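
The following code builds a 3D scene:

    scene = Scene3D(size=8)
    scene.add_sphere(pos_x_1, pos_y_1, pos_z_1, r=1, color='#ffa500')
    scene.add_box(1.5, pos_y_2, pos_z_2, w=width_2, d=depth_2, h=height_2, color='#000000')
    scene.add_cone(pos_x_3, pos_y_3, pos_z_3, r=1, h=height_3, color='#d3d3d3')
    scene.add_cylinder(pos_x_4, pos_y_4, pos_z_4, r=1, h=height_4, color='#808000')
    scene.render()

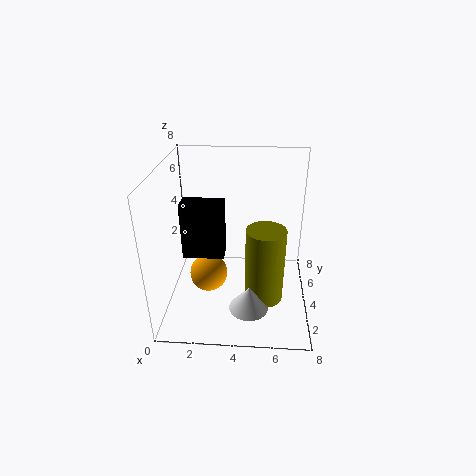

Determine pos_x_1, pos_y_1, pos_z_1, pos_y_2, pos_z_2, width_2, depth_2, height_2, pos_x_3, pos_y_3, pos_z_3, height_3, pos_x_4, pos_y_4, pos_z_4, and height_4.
pos_x_1 = 2.5; pos_y_1 = 2.75; pos_z_1 = 2.5; pos_y_2 = 1.5; pos_z_2 = 4.25; width_2 = 2; depth_2 = 1; height_2 = 2.75; pos_x_3 = 4.75; pos_y_3 = 1.25; pos_z_3 = 1.5; height_3 = 1.25; pos_x_4 = 5.5; pos_y_4 = 2.25; pos_z_4 = 1.5; height_4 = 4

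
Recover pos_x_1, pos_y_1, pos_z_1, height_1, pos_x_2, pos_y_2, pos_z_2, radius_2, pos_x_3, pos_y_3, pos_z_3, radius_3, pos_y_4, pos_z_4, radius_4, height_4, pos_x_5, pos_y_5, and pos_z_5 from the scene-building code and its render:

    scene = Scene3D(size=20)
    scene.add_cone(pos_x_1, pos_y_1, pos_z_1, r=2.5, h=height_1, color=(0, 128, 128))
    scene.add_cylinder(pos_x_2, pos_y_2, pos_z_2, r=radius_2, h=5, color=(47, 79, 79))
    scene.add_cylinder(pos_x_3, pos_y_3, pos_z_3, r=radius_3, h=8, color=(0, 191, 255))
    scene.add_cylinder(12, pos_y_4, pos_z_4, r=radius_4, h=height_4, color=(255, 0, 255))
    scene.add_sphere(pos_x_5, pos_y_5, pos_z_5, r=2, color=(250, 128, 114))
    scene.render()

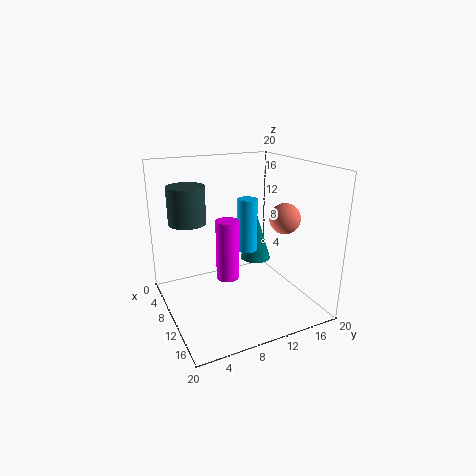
pos_x_1 = 3.5, pos_y_1 = 16.5, pos_z_1 = 3, height_1 = 8, pos_x_2 = 8, pos_y_2 = 3.5, pos_z_2 = 12.5, radius_2 = 2.5, pos_x_3 = 7, pos_y_3 = 13, pos_z_3 = 6.5, radius_3 = 1.5, pos_y_4 = 7.5, pos_z_4 = 5.5, radius_4 = 1.5, height_4 = 8, pos_x_5 = 14.5, pos_y_5 = 14.5, pos_z_5 = 13.5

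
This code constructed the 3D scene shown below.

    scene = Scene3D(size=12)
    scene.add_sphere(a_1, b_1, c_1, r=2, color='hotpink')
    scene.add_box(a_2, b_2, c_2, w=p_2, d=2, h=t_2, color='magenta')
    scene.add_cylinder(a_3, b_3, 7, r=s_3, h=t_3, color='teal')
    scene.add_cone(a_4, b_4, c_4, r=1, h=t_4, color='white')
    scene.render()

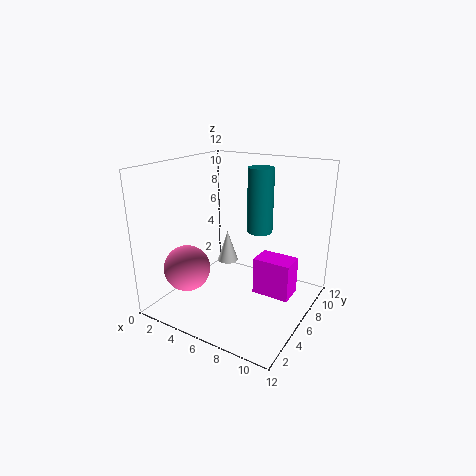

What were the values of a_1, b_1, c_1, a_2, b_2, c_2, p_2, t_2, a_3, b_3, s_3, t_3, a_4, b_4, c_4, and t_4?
a_1 = 2; b_1 = 4; c_1 = 3; a_2 = 8; b_2 = 5; c_2 = 2; p_2 = 3; t_2 = 3; a_3 = 8; b_3 = 6; s_3 = 1; t_3 = 5; a_4 = 3; b_4 = 9; c_4 = 2; t_4 = 3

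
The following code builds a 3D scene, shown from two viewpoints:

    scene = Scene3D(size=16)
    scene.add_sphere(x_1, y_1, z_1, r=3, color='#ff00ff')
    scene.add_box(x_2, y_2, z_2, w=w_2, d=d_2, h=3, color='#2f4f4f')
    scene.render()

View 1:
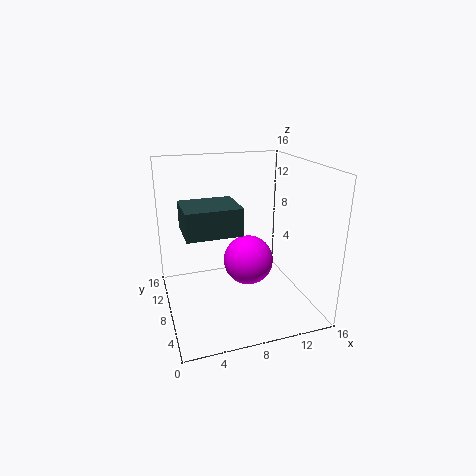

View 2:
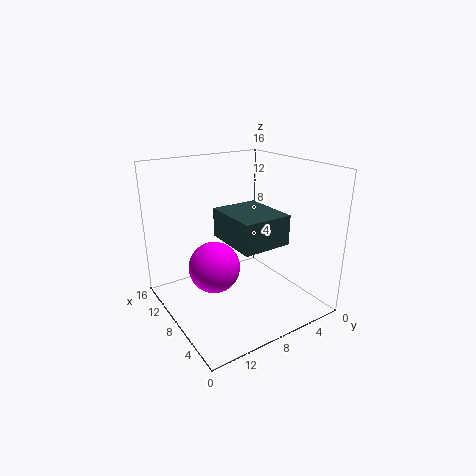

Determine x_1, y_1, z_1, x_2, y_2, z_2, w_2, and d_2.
x_1 = 10, y_1 = 10, z_1 = 4, x_2 = 2, y_2 = 6, z_2 = 9, w_2 = 6, d_2 = 5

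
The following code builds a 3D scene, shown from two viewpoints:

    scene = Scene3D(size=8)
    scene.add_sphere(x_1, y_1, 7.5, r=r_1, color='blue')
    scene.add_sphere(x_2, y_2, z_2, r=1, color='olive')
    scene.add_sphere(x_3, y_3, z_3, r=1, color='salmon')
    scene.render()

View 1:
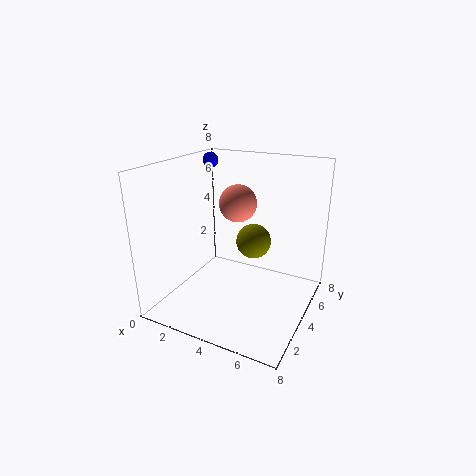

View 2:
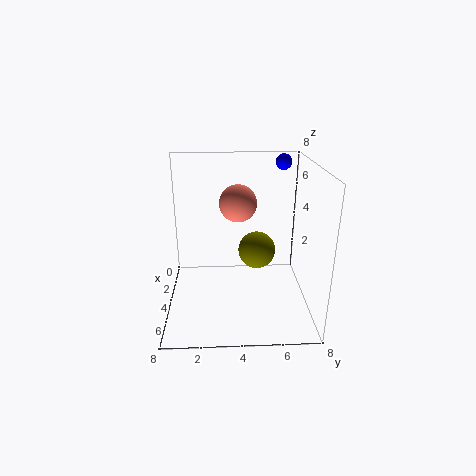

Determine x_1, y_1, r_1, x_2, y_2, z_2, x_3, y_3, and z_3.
x_1 = 0.5; y_1 = 7; r_1 = 0.5; x_2 = 4.5; y_2 = 5; z_2 = 3.5; x_3 = 4; y_3 = 4; z_3 = 6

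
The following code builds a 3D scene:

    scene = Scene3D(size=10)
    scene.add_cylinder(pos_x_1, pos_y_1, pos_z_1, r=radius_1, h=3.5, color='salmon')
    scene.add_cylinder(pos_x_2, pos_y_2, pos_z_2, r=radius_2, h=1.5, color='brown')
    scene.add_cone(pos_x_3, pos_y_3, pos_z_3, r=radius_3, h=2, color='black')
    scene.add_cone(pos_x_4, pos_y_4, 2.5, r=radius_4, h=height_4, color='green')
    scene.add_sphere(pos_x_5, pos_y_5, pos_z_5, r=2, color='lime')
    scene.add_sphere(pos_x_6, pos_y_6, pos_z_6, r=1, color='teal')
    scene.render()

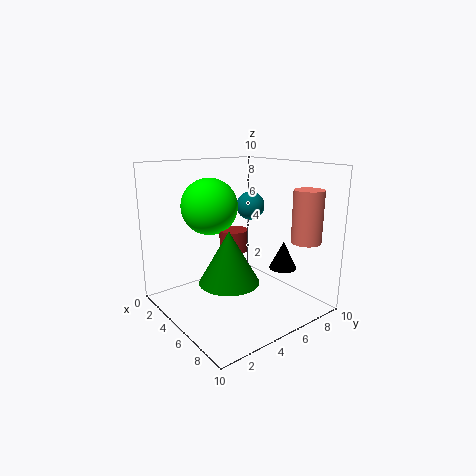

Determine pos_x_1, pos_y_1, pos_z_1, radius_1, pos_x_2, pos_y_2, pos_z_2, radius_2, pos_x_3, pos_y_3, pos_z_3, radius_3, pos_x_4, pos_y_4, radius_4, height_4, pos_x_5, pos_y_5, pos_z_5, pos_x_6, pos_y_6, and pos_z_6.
pos_x_1 = 8.5
pos_y_1 = 8
pos_z_1 = 5
radius_1 = 1
pos_x_2 = 4.5
pos_y_2 = 5
pos_z_2 = 4
radius_2 = 1
pos_x_3 = 6.5
pos_y_3 = 8
pos_z_3 = 2.5
radius_3 = 1
pos_x_4 = 6
pos_y_4 = 3.5
radius_4 = 2
height_4 = 3.5
pos_x_5 = 3
pos_y_5 = 4
pos_z_5 = 7
pos_x_6 = 4.5
pos_y_6 = 6.5
pos_z_6 = 7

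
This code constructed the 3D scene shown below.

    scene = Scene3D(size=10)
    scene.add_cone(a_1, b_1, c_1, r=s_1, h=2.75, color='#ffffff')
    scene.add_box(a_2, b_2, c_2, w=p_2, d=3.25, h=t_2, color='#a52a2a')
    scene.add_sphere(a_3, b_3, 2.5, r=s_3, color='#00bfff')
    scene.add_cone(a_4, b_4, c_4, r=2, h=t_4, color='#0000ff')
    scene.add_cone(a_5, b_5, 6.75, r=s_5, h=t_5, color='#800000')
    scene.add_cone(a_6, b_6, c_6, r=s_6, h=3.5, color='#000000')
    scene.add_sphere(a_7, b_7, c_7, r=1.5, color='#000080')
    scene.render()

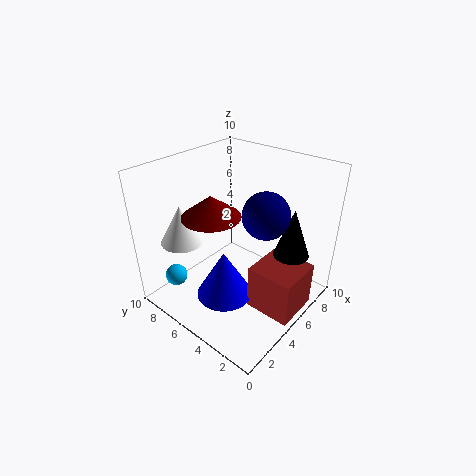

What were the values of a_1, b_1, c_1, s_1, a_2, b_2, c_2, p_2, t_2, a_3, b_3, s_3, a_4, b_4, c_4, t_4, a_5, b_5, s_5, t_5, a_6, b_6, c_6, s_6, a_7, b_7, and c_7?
a_1 = 2.75; b_1 = 8.25; c_1 = 4.5; s_1 = 1.5; a_2 = 4.25; b_2 = 0.25; c_2 = 0.25; p_2 = 3.25; t_2 = 3.25; a_3 = 1.5; b_3 = 7.75; s_3 = 0.75; a_4 = 3.75; b_4 = 5.25; c_4 = 0.75; t_4 = 3.5; a_5 = 3.75; b_5 = 6.25; s_5 = 2; t_5 = 1.5; a_6 = 7.25; b_6 = 2; c_6 = 3.75; s_6 = 1.25; a_7 = 5; b_7 = 2.75; c_7 = 7.5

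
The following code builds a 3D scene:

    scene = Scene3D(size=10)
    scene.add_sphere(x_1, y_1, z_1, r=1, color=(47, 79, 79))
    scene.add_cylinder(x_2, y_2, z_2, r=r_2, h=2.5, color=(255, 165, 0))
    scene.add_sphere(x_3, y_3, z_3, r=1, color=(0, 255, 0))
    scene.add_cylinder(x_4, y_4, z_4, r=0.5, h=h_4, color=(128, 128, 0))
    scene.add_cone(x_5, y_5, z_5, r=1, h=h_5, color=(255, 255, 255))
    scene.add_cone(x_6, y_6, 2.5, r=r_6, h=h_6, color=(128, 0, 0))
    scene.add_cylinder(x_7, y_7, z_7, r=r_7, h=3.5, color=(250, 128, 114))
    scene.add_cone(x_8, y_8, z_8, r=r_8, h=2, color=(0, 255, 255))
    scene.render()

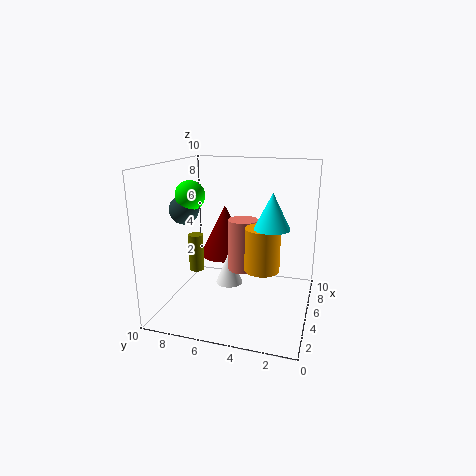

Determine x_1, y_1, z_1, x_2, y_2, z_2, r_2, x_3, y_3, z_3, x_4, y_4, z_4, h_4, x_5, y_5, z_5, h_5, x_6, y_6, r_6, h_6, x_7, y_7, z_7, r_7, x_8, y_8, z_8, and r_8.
x_1 = 4
y_1 = 8.5
z_1 = 7
x_2 = 1.5
y_2 = 2.5
z_2 = 4.5
r_2 = 1
x_3 = 4
y_3 = 8
z_3 = 8
x_4 = 3.5
y_4 = 7.5
z_4 = 3
h_4 = 2.5
x_5 = 6
y_5 = 6
z_5 = 1
h_5 = 2.5
x_6 = 8
y_6 = 7
r_6 = 2
h_6 = 4
x_7 = 4.5
y_7 = 4.5
z_7 = 3
r_7 = 1
x_8 = 1.5
y_8 = 2
z_8 = 7
r_8 = 1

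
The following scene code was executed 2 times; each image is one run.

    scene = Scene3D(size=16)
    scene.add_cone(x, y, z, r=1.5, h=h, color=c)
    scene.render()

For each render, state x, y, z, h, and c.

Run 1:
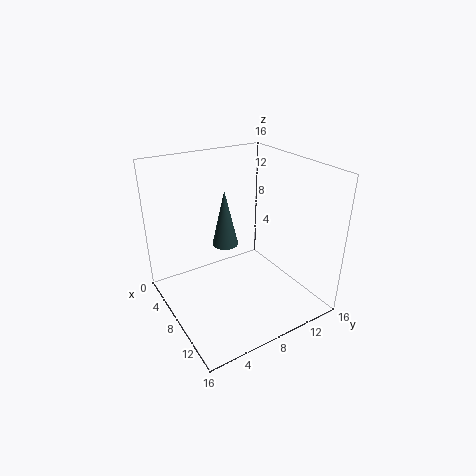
x = 6; y = 7.5; z = 6.5; h = 6.5; c = 'darkslategray'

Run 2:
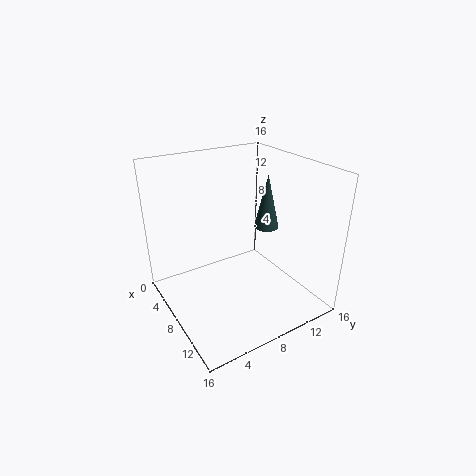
x = 6.5; y = 13; z = 7.5; h = 6.5; c = 'darkslategray'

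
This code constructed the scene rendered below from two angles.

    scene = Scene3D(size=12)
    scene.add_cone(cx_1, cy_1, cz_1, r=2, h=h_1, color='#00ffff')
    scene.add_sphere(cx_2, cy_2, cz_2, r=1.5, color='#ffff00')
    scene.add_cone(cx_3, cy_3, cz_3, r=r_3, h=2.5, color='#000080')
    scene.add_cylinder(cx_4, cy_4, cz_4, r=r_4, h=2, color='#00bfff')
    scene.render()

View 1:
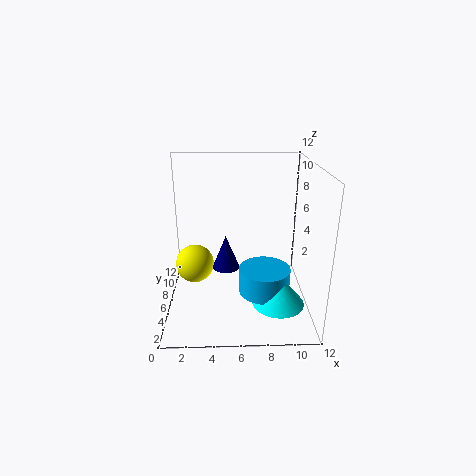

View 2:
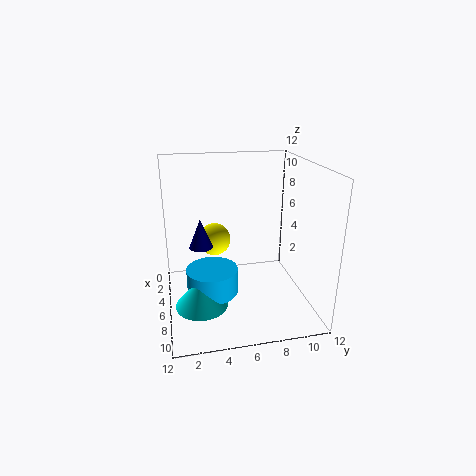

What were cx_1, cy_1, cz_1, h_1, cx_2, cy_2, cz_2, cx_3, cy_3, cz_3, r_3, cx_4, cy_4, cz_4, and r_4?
cx_1 = 9; cy_1 = 2.5; cz_1 = 2; h_1 = 2.5; cx_2 = 2.5; cy_2 = 4.5; cz_2 = 4.5; cx_3 = 5; cy_3 = 3; cz_3 = 5; r_3 = 1; cx_4 = 8; cy_4 = 3.5; cz_4 = 2.5; r_4 = 2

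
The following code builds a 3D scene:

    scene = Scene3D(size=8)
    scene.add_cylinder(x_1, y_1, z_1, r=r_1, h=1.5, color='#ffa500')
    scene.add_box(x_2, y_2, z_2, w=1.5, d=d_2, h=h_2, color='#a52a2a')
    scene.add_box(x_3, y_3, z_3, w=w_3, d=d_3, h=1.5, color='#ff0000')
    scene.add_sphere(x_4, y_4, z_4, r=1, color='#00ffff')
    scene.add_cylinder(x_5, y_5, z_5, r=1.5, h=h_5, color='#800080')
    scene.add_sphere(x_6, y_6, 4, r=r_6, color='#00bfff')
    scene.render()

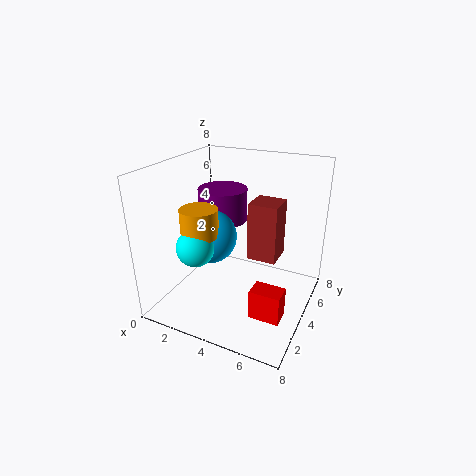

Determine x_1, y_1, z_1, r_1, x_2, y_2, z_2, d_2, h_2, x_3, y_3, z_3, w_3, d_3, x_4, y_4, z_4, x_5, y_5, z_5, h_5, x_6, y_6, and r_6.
x_1 = 2.5, y_1 = 2.5, z_1 = 4.5, r_1 = 1, x_2 = 5, y_2 = 3, z_2 = 3.5, d_2 = 1.5, h_2 = 3, x_3 = 6, y_3 = 1, z_3 = 1.5, w_3 = 1.5, d_3 = 1, x_4 = 2.5, y_4 = 2, z_4 = 4, x_5 = 2, y_5 = 6, z_5 = 4, h_5 = 2, x_6 = 2.5, y_6 = 3.5, r_6 = 1.5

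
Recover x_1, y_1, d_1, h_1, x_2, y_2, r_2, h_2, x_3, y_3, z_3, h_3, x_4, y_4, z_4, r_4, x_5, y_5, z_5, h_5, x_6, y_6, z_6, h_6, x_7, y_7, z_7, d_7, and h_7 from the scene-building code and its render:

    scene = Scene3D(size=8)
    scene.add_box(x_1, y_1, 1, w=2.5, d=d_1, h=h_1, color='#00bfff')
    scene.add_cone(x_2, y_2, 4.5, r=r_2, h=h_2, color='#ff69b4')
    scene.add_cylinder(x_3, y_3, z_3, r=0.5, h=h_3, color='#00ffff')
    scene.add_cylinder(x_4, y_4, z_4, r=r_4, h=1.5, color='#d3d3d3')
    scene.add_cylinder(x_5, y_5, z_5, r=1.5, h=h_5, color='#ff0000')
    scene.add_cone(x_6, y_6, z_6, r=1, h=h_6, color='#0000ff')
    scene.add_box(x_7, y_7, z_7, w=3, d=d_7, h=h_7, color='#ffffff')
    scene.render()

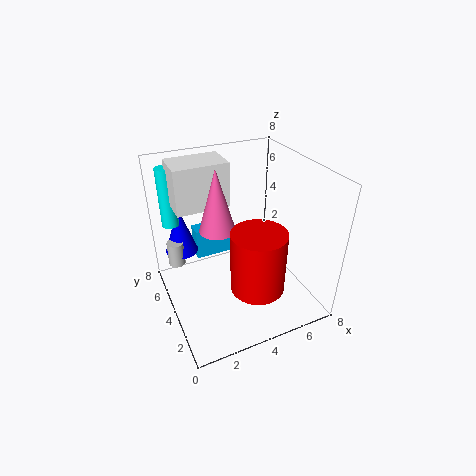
x_1 = 2.5, y_1 = 7, d_1 = 1, h_1 = 2, x_2 = 3, y_2 = 4.5, r_2 = 1, h_2 = 3.5, x_3 = 1, y_3 = 7, z_3 = 4, h_3 = 3.5, x_4 = 1, y_4 = 6.5, z_4 = 1.5, r_4 = 0.5, x_5 = 4.5, y_5 = 2.5, z_5 = 1.5, h_5 = 3.5, x_6 = 1.5, y_6 = 7, z_6 = 2, h_6 = 3, x_7 = 1, y_7 = 5, z_7 = 5.5, d_7 = 2, h_7 = 2.5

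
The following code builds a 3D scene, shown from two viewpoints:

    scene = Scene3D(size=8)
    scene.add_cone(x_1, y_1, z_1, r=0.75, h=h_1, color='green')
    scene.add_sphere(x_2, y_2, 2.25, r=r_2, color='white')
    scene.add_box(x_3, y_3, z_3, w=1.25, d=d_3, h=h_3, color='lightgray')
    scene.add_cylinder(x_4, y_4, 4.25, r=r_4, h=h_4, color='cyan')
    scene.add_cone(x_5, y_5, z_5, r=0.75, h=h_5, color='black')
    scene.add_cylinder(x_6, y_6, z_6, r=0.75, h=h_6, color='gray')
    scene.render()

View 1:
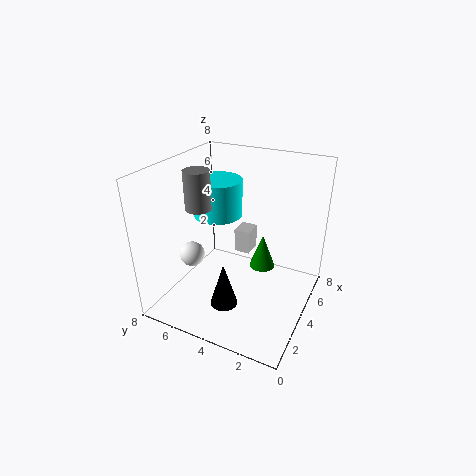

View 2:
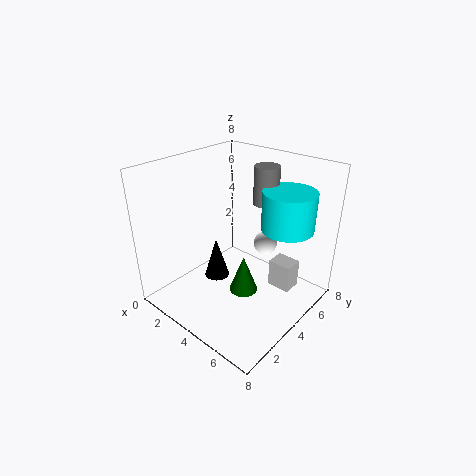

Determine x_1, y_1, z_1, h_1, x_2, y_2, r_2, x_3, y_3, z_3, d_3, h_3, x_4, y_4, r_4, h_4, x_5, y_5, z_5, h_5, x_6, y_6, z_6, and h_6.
x_1 = 5.25, y_1 = 3, z_1 = 1.75, h_1 = 2, x_2 = 3.75, y_2 = 7, r_2 = 0.75, x_3 = 6, y_3 = 4.25, z_3 = 1.75, d_3 = 1, h_3 = 1.5, x_4 = 5.75, y_4 = 6.25, r_4 = 1.5, h_4 = 2.25, x_5 = 2.25, y_5 = 4, z_5 = 0.75, h_5 = 2.5, x_6 = 4, y_6 = 6.5, z_6 = 5.25, h_6 = 2.25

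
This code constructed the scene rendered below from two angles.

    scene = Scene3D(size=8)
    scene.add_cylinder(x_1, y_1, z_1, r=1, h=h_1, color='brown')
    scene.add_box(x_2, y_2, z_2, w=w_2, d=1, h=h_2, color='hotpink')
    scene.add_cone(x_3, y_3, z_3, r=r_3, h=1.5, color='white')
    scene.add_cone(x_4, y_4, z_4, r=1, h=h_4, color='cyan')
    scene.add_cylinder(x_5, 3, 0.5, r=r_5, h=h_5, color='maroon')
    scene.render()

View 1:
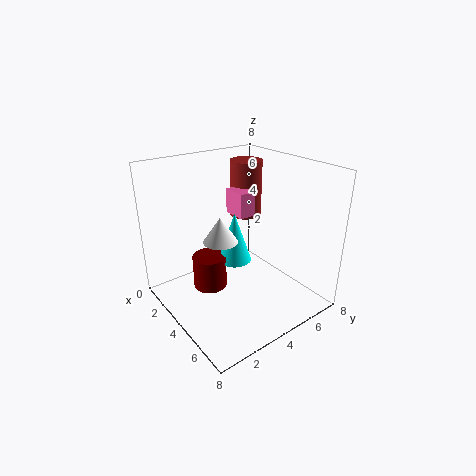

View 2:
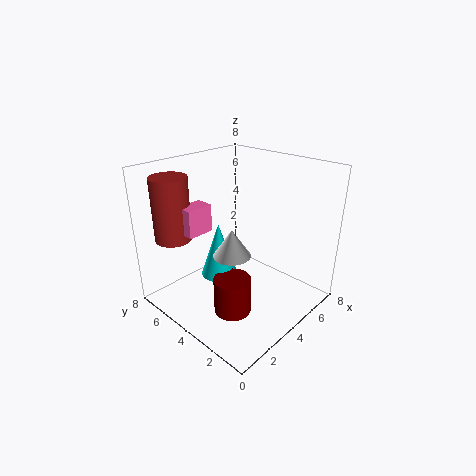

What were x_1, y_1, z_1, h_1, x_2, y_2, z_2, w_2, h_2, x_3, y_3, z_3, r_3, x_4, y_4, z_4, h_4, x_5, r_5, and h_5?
x_1 = 1.5
y_1 = 6.5
z_1 = 4
h_1 = 3.5
x_2 = 1.5
y_2 = 5
z_2 = 4.5
w_2 = 1.5
h_2 = 1.5
x_3 = 3
y_3 = 3.5
z_3 = 3.5
r_3 = 1
x_4 = 3
y_4 = 4.5
z_4 = 2
h_4 = 3
x_5 = 2.5
r_5 = 1
h_5 = 2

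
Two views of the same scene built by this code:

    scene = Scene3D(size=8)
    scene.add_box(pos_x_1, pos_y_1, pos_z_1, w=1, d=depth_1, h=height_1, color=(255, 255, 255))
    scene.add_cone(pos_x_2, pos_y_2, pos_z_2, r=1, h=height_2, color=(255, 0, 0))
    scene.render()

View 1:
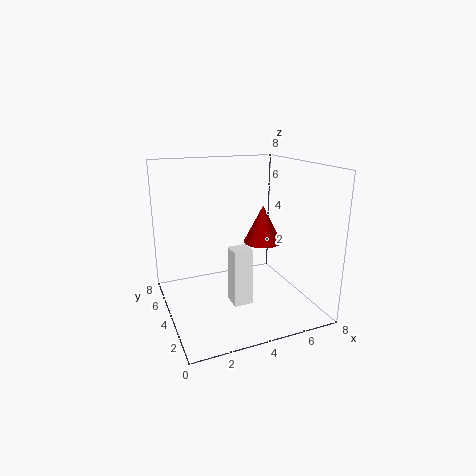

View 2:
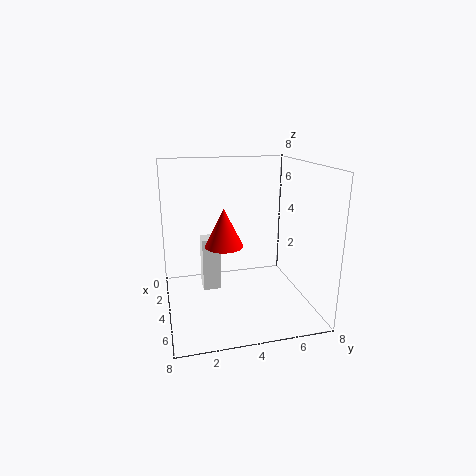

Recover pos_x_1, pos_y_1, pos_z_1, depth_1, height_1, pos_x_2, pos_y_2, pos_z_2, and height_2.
pos_x_1 = 3
pos_y_1 = 2
pos_z_1 = 1
depth_1 = 1
height_1 = 3
pos_x_2 = 5
pos_y_2 = 3
pos_z_2 = 4
height_2 = 2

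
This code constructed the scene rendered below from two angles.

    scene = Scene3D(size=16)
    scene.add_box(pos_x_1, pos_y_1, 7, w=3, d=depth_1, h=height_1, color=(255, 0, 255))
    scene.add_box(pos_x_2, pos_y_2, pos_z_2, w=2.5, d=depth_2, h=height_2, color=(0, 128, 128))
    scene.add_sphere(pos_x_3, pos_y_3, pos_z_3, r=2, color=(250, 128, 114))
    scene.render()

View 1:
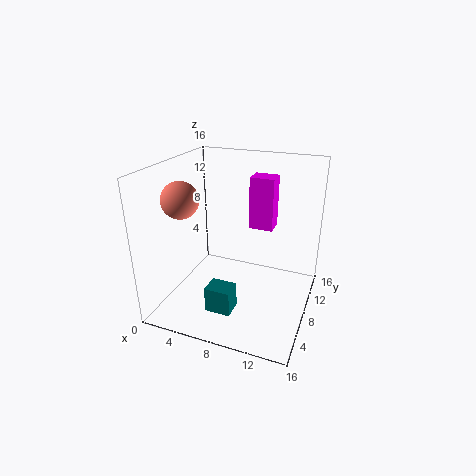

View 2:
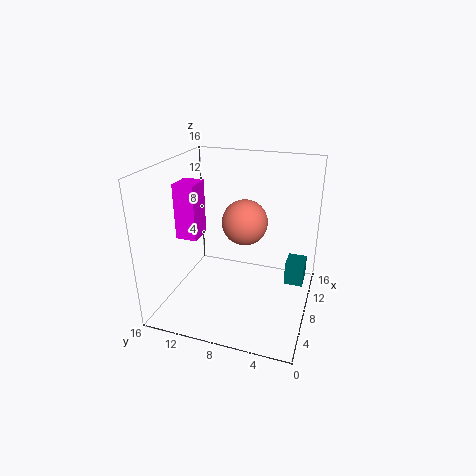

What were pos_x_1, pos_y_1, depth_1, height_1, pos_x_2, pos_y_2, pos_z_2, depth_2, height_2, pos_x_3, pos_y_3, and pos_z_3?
pos_x_1 = 7.5; pos_y_1 = 13; depth_1 = 2.5; height_1 = 6.5; pos_x_2 = 7.5; pos_y_2 = 0.5; pos_z_2 = 3.5; depth_2 = 2; height_2 = 2.5; pos_x_3 = 2.5; pos_y_3 = 5.5; pos_z_3 = 12.5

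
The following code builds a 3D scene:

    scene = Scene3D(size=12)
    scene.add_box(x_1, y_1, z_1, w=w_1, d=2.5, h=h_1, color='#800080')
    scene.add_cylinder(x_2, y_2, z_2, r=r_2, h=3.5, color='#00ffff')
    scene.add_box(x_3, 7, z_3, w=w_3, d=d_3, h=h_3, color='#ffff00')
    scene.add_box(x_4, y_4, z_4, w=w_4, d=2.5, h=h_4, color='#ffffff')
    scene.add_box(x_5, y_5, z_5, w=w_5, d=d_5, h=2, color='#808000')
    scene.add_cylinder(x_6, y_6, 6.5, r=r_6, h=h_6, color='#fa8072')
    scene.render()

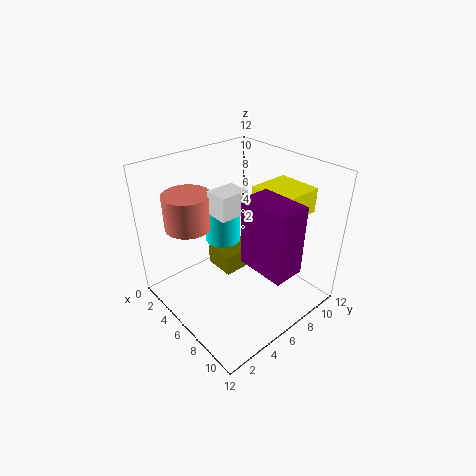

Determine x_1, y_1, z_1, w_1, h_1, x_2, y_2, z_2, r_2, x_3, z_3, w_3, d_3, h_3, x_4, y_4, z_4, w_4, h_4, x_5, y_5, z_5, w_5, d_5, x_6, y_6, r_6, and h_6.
x_1 = 7.5, y_1 = 5, z_1 = 5, w_1 = 4, h_1 = 5.5, x_2 = 4, y_2 = 6, z_2 = 5, r_2 = 1.5, x_3 = 6.5, z_3 = 8.5, w_3 = 3.5, d_3 = 3.5, h_3 = 2, x_4 = 4, y_4 = 4.5, z_4 = 8, w_4 = 2, h_4 = 2, x_5 = 1, y_5 = 6.5, z_5 = 0.5, w_5 = 3, d_5 = 3.5, x_6 = 2.5, y_6 = 3.5, r_6 = 2, h_6 = 3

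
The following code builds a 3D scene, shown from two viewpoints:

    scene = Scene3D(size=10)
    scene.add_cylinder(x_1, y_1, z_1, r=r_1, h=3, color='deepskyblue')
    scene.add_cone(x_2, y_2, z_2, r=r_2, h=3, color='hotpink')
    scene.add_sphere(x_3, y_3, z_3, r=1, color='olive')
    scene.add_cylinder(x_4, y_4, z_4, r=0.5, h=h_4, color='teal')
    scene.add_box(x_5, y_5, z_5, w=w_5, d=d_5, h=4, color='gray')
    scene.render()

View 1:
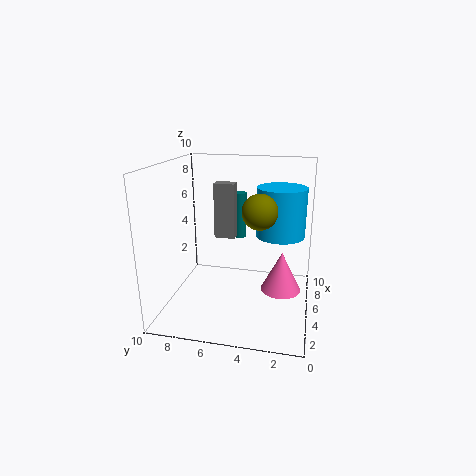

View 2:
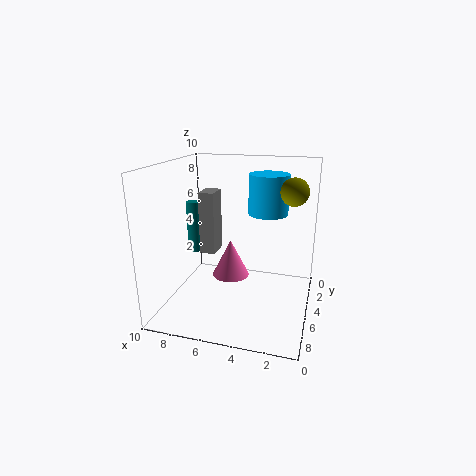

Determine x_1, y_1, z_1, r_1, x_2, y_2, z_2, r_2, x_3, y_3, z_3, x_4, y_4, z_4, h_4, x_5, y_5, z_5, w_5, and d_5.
x_1 = 3.5
y_1 = 2
z_1 = 6
r_1 = 1.5
x_2 = 6.5
y_2 = 2
z_2 = 0.5
r_2 = 1.5
x_3 = 1.5
y_3 = 3
z_3 = 8
x_4 = 8
y_4 = 5.5
z_4 = 4
h_4 = 3.5
x_5 = 6
y_5 = 5.5
z_5 = 4.5
w_5 = 1
d_5 = 1.5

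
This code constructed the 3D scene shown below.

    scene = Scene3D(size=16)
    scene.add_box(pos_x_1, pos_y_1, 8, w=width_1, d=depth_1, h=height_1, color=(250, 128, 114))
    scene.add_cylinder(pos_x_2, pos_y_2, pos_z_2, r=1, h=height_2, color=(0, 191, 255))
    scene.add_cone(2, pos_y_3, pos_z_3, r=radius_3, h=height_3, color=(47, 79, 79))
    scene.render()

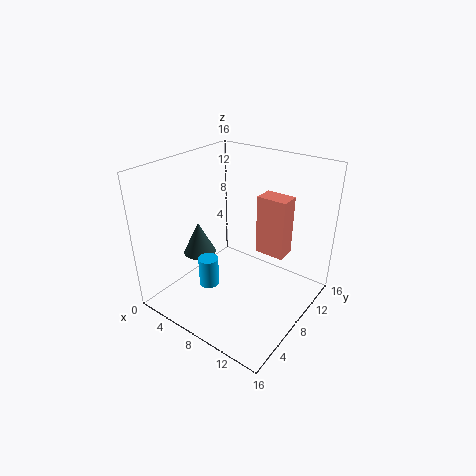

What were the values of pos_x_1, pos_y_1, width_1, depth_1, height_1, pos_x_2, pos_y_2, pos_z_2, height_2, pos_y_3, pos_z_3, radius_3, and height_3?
pos_x_1 = 11; pos_y_1 = 7; width_1 = 3; depth_1 = 2; height_1 = 6; pos_x_2 = 8; pos_y_2 = 3; pos_z_2 = 5; height_2 = 3; pos_y_3 = 8; pos_z_3 = 4; radius_3 = 2; height_3 = 4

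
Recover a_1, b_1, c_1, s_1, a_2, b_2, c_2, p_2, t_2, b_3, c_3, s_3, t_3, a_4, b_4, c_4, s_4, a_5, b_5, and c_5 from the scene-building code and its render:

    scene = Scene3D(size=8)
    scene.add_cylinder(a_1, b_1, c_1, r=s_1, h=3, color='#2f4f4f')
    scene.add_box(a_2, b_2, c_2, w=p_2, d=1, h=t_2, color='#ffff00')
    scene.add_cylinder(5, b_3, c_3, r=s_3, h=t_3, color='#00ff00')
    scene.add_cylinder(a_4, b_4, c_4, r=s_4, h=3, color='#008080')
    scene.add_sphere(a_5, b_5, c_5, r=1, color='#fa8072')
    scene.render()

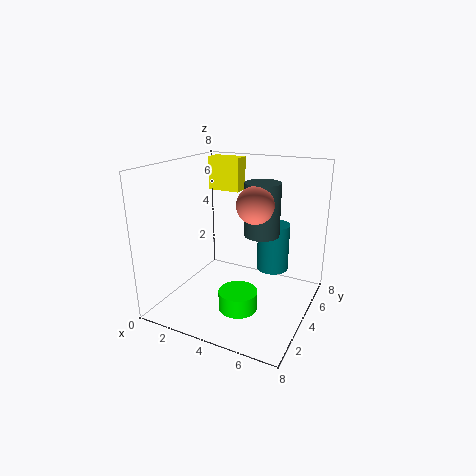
a_1 = 5
b_1 = 5
c_1 = 4
s_1 = 1
a_2 = 1
b_2 = 6
c_2 = 6
p_2 = 2
t_2 = 2
b_3 = 2
c_3 = 1
s_3 = 1
t_3 = 1
a_4 = 5
b_4 = 7
c_4 = 1
s_4 = 1
a_5 = 5
b_5 = 4
c_5 = 6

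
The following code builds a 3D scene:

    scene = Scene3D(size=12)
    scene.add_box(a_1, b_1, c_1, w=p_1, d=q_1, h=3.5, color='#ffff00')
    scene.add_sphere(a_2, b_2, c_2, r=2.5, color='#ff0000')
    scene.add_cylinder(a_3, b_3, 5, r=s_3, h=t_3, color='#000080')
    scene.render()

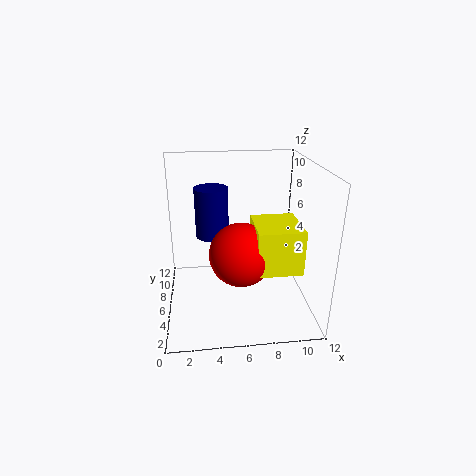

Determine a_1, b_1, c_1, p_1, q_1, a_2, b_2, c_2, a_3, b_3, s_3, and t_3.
a_1 = 7, b_1 = 2, c_1 = 4.5, p_1 = 3.5, q_1 = 4, a_2 = 6, b_2 = 4, c_2 = 5.5, a_3 = 4, b_3 = 9, s_3 = 1.5, t_3 = 4.5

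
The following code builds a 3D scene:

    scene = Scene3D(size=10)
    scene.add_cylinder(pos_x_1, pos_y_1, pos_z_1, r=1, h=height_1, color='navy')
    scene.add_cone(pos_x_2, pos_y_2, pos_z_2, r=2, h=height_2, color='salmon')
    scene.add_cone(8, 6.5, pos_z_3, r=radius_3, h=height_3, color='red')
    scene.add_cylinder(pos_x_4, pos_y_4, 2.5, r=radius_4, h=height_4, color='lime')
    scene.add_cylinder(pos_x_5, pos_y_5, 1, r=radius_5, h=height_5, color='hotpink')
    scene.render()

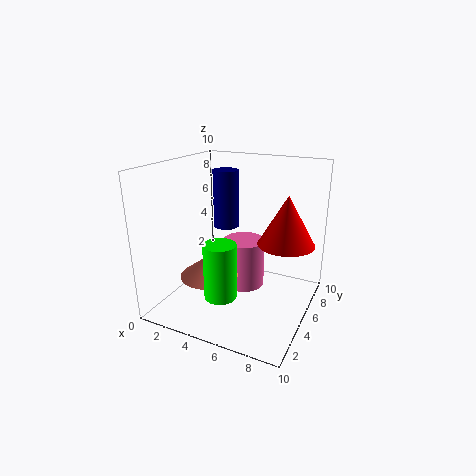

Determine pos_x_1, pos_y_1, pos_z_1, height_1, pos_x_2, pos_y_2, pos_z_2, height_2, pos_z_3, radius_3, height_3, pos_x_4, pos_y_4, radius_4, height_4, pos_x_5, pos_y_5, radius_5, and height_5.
pos_x_1 = 2.5, pos_y_1 = 8, pos_z_1 = 4.5, height_1 = 4.5, pos_x_2 = 3.5, pos_y_2 = 3.5, pos_z_2 = 2.5, height_2 = 1.5, pos_z_3 = 4.5, radius_3 = 2, height_3 = 3.5, pos_x_4 = 5.5, pos_y_4 = 1.5, radius_4 = 1, height_4 = 3.5, pos_x_5 = 5, pos_y_5 = 6, radius_5 = 1.5, height_5 = 3.5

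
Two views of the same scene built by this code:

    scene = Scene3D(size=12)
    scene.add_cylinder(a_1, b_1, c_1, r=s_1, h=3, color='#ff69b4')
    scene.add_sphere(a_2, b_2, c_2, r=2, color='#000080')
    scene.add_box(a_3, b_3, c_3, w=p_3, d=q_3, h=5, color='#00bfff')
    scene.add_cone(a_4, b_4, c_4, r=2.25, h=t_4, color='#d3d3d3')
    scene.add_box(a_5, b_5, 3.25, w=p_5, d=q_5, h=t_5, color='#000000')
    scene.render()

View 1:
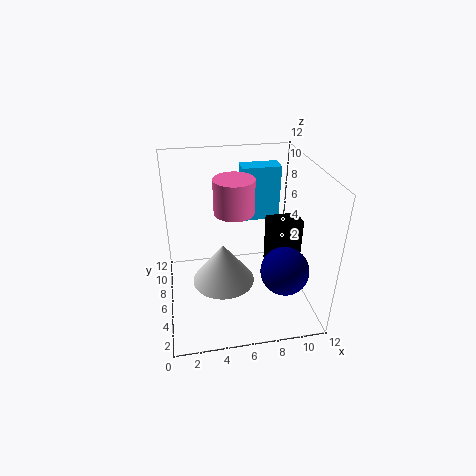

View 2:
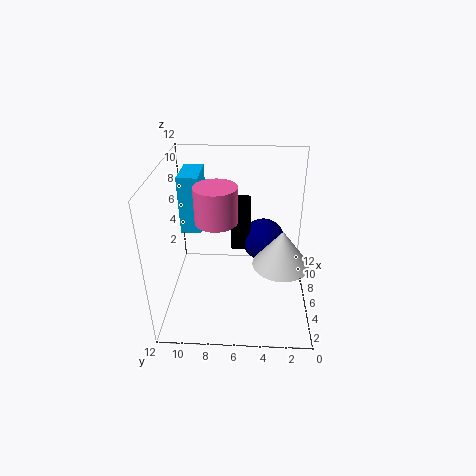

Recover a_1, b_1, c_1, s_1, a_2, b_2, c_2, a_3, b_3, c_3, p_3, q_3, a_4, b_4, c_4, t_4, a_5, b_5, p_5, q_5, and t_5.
a_1 = 6
b_1 = 7.75
c_1 = 7.5
s_1 = 1.75
a_2 = 9.5
b_2 = 3.75
c_2 = 3.75
a_3 = 7
b_3 = 9.25
c_3 = 5.75
p_3 = 3.5
q_3 = 1.75
a_4 = 4.25
b_4 = 2.5
c_4 = 4.75
t_4 = 3
a_5 = 8.5
b_5 = 5
p_5 = 2.75
q_5 = 1.75
t_5 = 4.25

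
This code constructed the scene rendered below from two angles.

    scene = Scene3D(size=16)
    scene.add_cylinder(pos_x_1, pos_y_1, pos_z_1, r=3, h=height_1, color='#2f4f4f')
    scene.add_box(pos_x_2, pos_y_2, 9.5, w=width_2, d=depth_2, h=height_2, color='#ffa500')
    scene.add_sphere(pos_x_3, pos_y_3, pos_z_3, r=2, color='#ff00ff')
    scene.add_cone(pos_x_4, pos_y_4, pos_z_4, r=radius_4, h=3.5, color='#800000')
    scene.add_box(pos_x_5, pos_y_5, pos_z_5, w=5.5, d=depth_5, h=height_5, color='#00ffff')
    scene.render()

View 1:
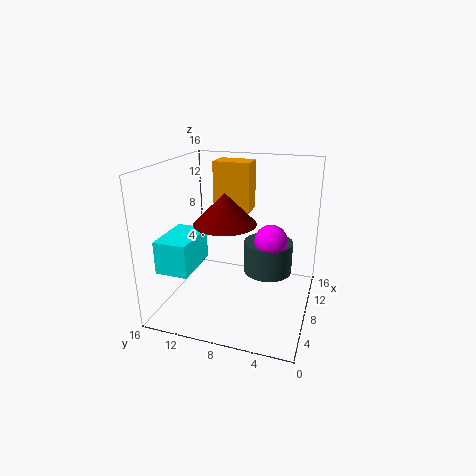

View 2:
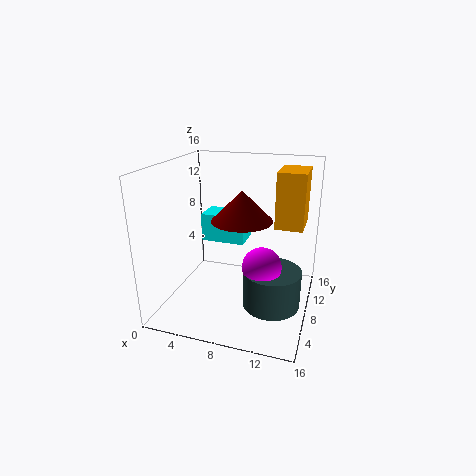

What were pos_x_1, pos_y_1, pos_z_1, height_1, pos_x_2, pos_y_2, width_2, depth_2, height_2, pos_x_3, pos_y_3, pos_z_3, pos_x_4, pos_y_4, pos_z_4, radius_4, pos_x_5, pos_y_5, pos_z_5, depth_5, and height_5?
pos_x_1 = 12.5, pos_y_1 = 5.5, pos_z_1 = 2, height_1 = 4, pos_x_2 = 12, pos_y_2 = 8, width_2 = 3, depth_2 = 4.5, height_2 = 6, pos_x_3 = 11.5, pos_y_3 = 5, pos_z_3 = 6.5, pos_x_4 = 8, pos_y_4 = 9.5, pos_z_4 = 9.5, radius_4 = 3.5, pos_x_5 = 2, pos_y_5 = 11.5, pos_z_5 = 5.5, depth_5 = 3.5, height_5 = 3.5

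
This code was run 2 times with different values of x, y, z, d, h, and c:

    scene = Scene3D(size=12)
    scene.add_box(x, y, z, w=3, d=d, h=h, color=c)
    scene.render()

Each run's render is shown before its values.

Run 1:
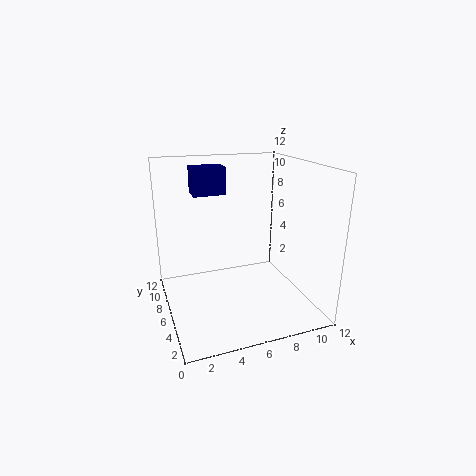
x = 3.25; y = 9.75; z = 8.75; d = 2; h = 2.5; c = 'navy'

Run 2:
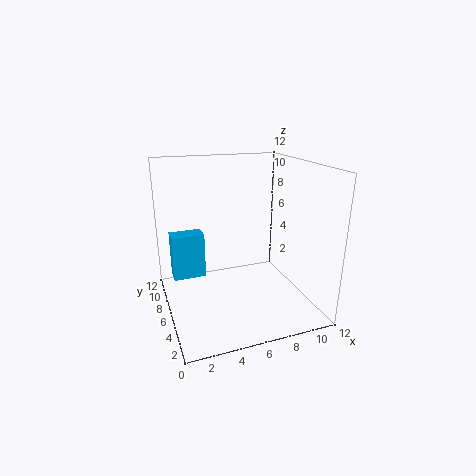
x = 1; y = 9.5; z = 1; d = 1.75; h = 4.25; c = 'deepskyblue'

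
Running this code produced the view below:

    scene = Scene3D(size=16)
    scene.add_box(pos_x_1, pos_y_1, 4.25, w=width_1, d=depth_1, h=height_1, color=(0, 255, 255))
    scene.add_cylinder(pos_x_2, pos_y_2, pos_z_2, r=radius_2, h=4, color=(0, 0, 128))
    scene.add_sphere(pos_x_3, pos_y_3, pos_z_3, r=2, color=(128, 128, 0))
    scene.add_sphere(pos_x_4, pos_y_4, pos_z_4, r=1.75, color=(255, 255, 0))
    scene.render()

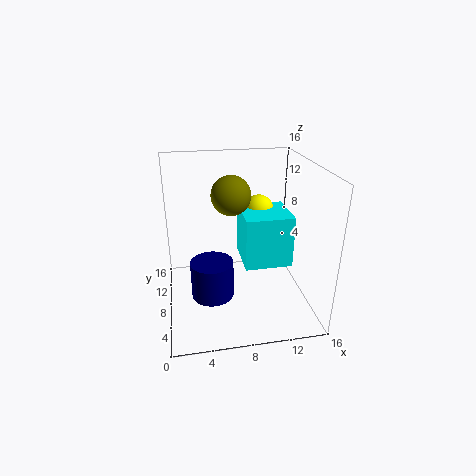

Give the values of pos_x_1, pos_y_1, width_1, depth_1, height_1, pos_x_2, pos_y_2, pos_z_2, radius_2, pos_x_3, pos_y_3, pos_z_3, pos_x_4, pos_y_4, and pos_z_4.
pos_x_1 = 8.75; pos_y_1 = 7; width_1 = 5.5; depth_1 = 5.5; height_1 = 6; pos_x_2 = 4.75; pos_y_2 = 5.5; pos_z_2 = 2.75; radius_2 = 2.25; pos_x_3 = 7; pos_y_3 = 6.5; pos_z_3 = 13.5; pos_x_4 = 11.25; pos_y_4 = 11.75; pos_z_4 = 9.75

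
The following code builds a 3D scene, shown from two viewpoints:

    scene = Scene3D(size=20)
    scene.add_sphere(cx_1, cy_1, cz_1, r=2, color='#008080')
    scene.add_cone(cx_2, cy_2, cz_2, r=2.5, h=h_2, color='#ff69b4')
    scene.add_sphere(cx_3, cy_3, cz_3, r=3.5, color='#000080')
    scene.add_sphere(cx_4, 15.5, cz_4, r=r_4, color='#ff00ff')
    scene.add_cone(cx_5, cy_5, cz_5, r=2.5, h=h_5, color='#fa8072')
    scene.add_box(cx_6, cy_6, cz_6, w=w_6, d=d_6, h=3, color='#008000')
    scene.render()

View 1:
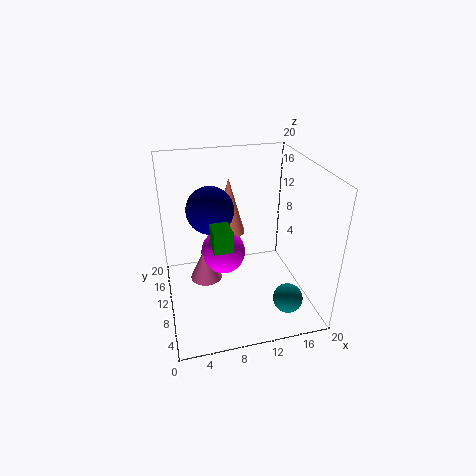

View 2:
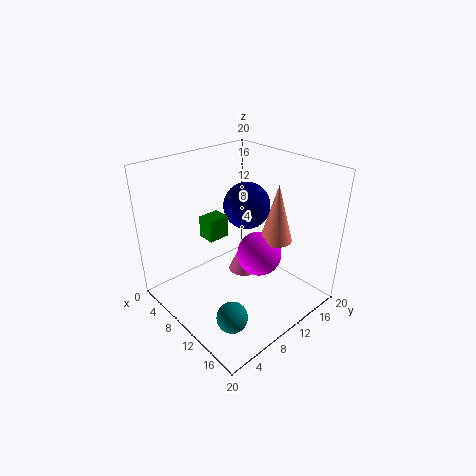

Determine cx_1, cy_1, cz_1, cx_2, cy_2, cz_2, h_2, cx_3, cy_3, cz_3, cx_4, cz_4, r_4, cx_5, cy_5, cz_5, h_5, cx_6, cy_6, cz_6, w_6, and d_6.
cx_1 = 15.5; cy_1 = 4; cz_1 = 3; cx_2 = 6; cy_2 = 15; cz_2 = 0.5; h_2 = 5.5; cx_3 = 7; cy_3 = 14.5; cz_3 = 12.5; cx_4 = 9; cz_4 = 4.5; r_4 = 3.5; cx_5 = 10.5; cy_5 = 17.5; cz_5 = 7; h_5 = 9; cx_6 = 6; cy_6 = 6.5; cz_6 = 10; w_6 = 2.5; d_6 = 3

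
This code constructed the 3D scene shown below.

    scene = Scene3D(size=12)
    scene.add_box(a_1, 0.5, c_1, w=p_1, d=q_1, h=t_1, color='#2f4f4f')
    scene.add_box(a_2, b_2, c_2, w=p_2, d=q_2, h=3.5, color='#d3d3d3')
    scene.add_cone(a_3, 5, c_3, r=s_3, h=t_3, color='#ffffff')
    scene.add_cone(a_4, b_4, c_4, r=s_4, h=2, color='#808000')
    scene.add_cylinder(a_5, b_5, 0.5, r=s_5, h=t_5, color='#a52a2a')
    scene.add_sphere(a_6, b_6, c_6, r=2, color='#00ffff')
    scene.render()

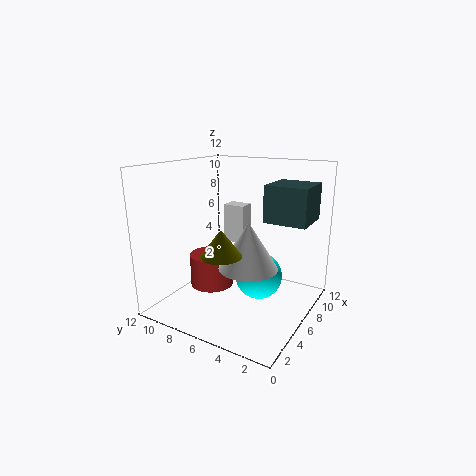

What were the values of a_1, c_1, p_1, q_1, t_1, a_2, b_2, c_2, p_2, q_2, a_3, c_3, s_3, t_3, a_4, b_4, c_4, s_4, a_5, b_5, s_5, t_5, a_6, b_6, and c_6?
a_1 = 6.5; c_1 = 7.5; p_1 = 3.5; q_1 = 3.5; t_1 = 3; a_2 = 8.5; b_2 = 7; c_2 = 4.5; p_2 = 1.5; q_2 = 2; a_3 = 6; c_3 = 3.5; s_3 = 2.5; t_3 = 4; a_4 = 2; b_4 = 5; c_4 = 6; s_4 = 1.5; a_5 = 7; b_5 = 9.5; s_5 = 2; t_5 = 3; a_6 = 7; b_6 = 4.5; c_6 = 2.5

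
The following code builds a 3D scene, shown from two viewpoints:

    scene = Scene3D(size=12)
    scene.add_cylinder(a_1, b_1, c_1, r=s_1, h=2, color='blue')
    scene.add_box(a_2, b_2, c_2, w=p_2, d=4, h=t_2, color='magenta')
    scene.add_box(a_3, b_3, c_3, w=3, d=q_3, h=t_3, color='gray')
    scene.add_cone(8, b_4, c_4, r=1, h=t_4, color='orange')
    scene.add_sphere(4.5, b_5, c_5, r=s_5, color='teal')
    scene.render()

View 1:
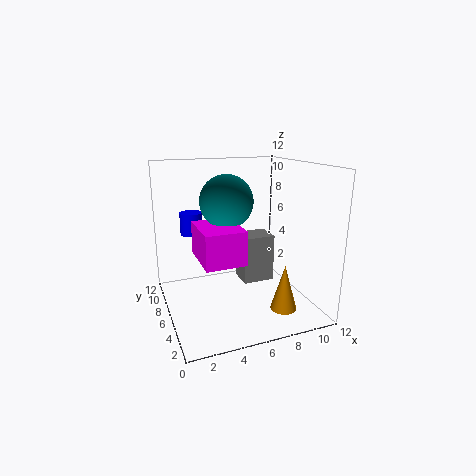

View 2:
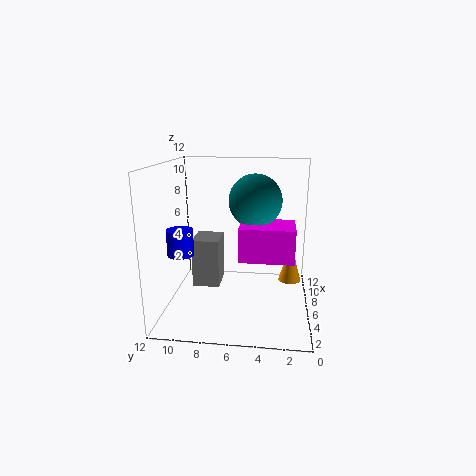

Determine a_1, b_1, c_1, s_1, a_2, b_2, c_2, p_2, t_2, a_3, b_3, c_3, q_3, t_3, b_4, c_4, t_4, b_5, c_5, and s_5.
a_1 = 3
b_1 = 10
c_1 = 5.5
s_1 = 1
a_2 = 2
b_2 = 1.5
c_2 = 5.5
p_2 = 3
t_2 = 2.5
a_3 = 7.5
b_3 = 8
c_3 = 0.5
q_3 = 2.5
t_3 = 4.5
b_4 = 1.5
c_4 = 1.5
t_4 = 3.5
b_5 = 4.5
c_5 = 9.5
s_5 = 2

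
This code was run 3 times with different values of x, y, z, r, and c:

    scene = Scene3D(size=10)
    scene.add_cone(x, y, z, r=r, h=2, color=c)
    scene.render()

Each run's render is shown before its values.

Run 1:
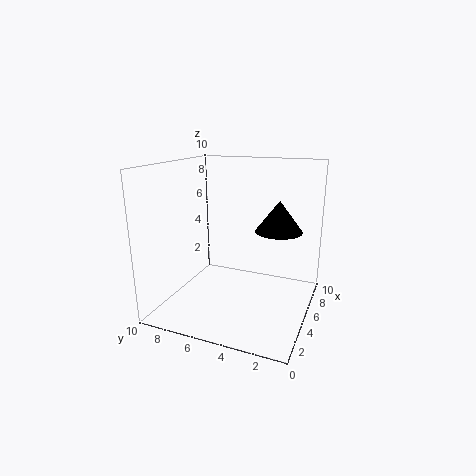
x = 4.5
y = 2
z = 6
r = 1.5
c = 'black'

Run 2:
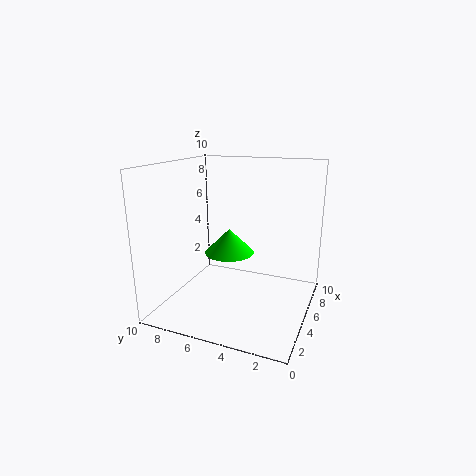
x = 8
y = 7
z = 2.5
r = 2
c = 'lime'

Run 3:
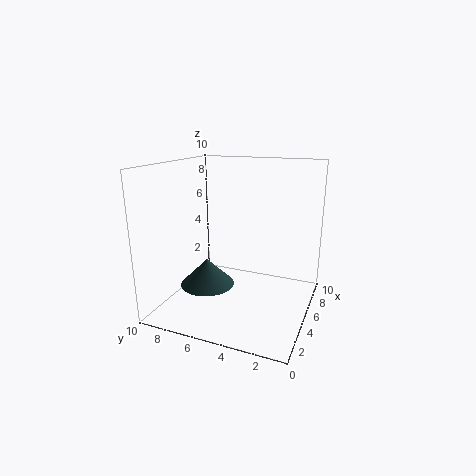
x = 5
y = 7.5
z = 1
r = 2
c = 'darkslategray'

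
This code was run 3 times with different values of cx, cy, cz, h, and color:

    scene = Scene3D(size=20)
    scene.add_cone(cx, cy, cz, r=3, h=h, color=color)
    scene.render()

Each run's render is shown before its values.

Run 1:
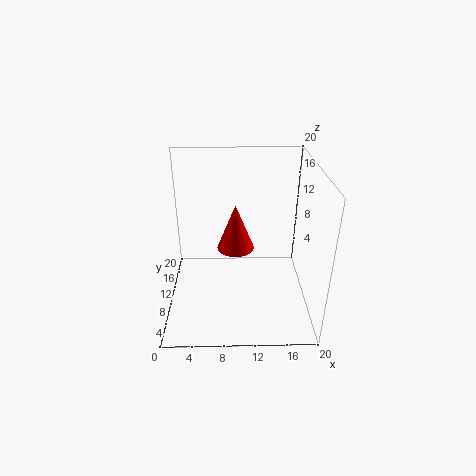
cx = 9.75, cy = 16.5, cz = 4.5, h = 7.5, color = 'red'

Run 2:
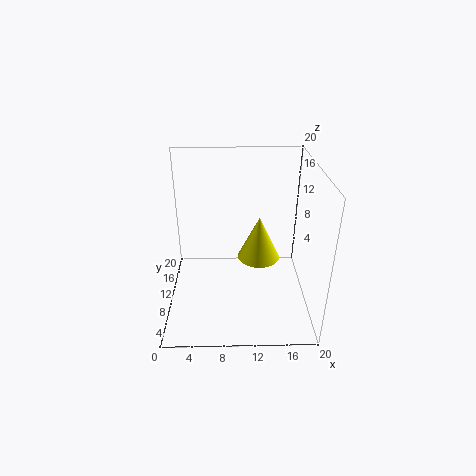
cx = 13, cy = 10.75, cz = 6.5, h = 6.25, color = 'yellow'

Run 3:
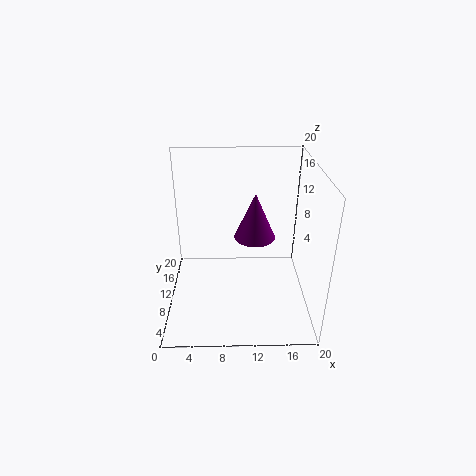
cx = 12.5, cy = 12.5, cz = 8.75, h = 6.75, color = 'purple'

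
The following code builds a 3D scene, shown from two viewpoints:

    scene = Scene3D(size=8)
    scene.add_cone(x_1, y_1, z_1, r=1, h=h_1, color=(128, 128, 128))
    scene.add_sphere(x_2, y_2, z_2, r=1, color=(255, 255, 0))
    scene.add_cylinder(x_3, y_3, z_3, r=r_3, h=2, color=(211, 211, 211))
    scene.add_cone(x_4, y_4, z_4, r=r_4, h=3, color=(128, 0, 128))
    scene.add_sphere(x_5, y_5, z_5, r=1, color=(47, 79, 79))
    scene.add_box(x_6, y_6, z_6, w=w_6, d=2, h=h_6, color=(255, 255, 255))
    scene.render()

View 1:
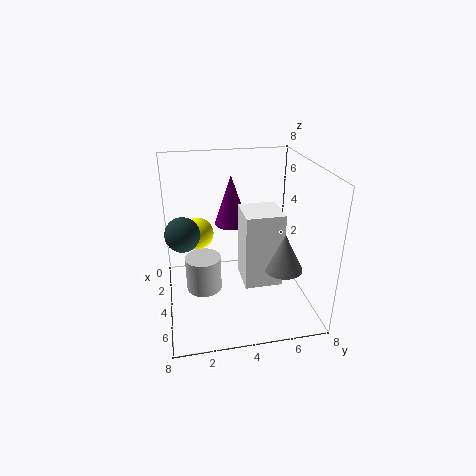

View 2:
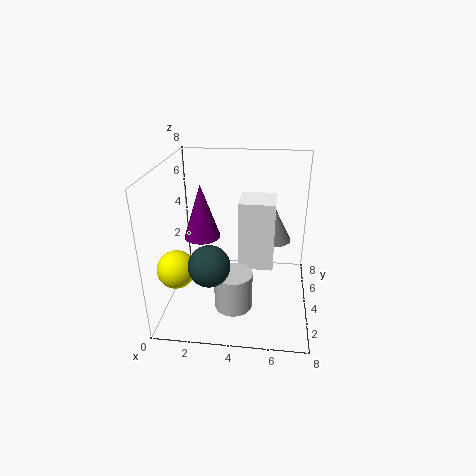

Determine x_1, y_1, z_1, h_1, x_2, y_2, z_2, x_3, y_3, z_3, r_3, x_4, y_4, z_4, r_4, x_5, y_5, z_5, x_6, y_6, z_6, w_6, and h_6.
x_1 = 6; y_1 = 6; z_1 = 3; h_1 = 2; x_2 = 1; y_2 = 2; z_2 = 3; x_3 = 4; y_3 = 2; z_3 = 1; r_3 = 1; x_4 = 2; y_4 = 4; z_4 = 4; r_4 = 1; x_5 = 3; y_5 = 1; z_5 = 4; x_6 = 4; y_6 = 4; z_6 = 2; w_6 = 2; h_6 = 4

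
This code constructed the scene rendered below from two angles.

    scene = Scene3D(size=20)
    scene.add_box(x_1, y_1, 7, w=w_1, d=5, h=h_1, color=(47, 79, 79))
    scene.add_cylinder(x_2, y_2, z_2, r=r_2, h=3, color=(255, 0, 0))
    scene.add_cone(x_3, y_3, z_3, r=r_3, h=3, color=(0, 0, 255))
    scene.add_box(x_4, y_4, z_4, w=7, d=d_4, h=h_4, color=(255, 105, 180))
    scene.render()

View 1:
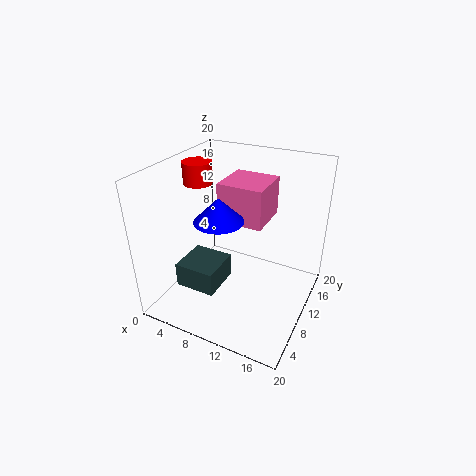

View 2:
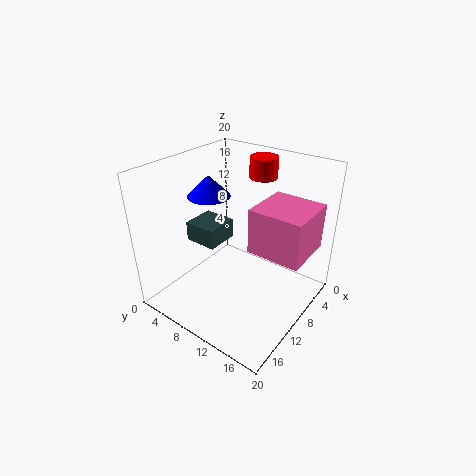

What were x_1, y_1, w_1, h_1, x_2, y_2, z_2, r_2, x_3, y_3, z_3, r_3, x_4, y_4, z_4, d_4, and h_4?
x_1 = 6; y_1 = 1; w_1 = 5; h_1 = 3; x_2 = 4; y_2 = 10; z_2 = 17; r_2 = 2; x_3 = 10; y_3 = 5; z_3 = 15; r_3 = 3; x_4 = 5; y_4 = 13; z_4 = 10; d_4 = 7; h_4 = 6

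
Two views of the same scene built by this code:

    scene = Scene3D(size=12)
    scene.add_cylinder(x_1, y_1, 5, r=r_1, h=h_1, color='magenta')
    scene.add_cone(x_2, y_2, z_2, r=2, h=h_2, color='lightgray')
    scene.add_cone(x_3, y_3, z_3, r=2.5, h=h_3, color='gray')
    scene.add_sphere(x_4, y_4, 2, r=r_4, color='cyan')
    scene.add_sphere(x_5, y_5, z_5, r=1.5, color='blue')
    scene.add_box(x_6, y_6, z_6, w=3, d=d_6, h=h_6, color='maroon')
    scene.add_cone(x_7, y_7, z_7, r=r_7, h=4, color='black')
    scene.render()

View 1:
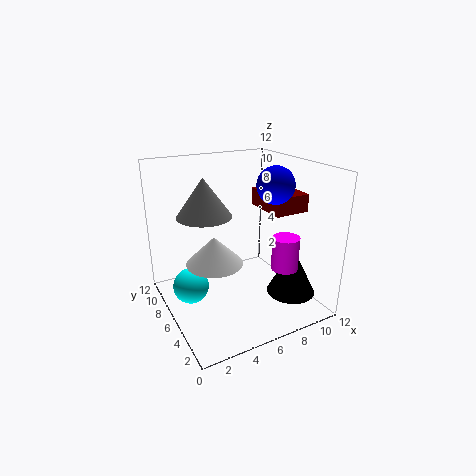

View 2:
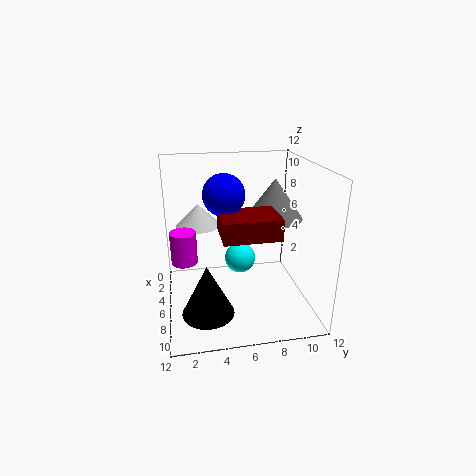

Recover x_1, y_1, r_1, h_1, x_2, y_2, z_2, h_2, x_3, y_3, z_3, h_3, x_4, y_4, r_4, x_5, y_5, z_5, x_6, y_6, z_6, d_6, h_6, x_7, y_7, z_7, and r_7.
x_1 = 7.5
y_1 = 1.5
r_1 = 1
h_1 = 2.5
x_2 = 2.5
y_2 = 3
z_2 = 6
h_2 = 2
x_3 = 4.5
y_3 = 9.5
z_3 = 7
h_3 = 3.5
x_4 = 2
y_4 = 7
r_4 = 1.5
x_5 = 8.5
y_5 = 4.5
z_5 = 10.5
x_6 = 8.5
y_6 = 4
z_6 = 8
d_6 = 4
h_6 = 1.5
x_7 = 9.5
y_7 = 3
z_7 = 1.5
r_7 = 2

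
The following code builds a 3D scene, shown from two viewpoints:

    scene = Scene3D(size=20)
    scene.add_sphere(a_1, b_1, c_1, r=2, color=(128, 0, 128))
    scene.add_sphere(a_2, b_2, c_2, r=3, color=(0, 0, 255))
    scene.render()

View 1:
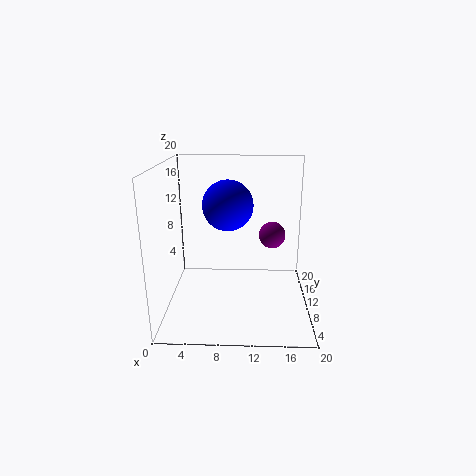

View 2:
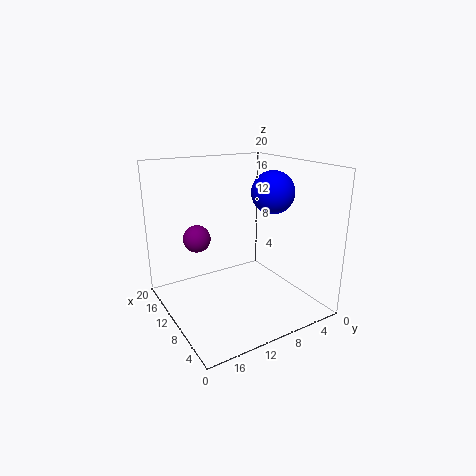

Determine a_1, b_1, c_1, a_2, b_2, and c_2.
a_1 = 15, b_1 = 14, c_1 = 9, a_2 = 9, b_2 = 5, c_2 = 16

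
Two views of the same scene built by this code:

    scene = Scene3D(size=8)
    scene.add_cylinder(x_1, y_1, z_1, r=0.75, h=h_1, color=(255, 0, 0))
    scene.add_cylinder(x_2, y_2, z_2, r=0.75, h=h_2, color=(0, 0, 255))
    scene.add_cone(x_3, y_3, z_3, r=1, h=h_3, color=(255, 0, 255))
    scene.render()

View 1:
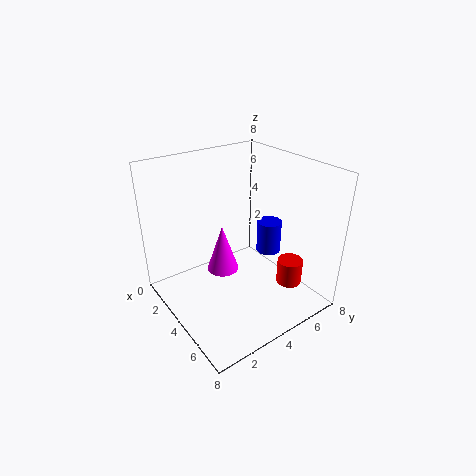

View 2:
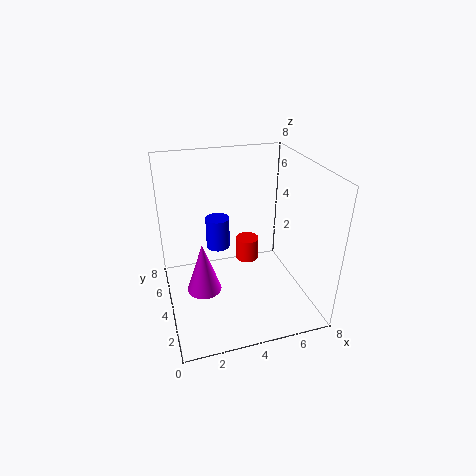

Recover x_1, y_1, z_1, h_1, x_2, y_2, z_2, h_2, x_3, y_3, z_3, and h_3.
x_1 = 5.5
y_1 = 6.75
z_1 = 0.75
h_1 = 1.5
x_2 = 3.5
y_2 = 6.75
z_2 = 2
h_2 = 2
x_3 = 2
y_3 = 4.25
z_3 = 0.75
h_3 = 3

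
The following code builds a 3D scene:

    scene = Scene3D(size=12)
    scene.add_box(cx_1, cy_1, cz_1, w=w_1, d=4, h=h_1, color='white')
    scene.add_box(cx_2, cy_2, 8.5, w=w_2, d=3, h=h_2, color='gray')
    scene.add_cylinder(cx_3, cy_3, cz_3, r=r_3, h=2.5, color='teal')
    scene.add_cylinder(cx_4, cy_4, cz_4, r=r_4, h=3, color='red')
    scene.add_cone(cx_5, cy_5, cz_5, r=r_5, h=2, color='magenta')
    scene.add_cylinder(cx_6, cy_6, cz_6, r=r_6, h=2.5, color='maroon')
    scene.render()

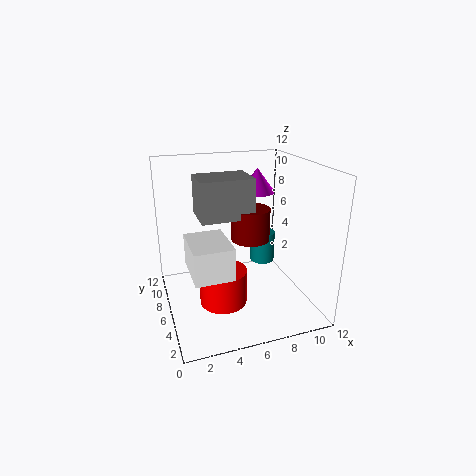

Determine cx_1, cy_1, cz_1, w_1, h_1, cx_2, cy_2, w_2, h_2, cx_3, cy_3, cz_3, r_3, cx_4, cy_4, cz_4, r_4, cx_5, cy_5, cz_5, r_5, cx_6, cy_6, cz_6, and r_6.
cx_1 = 1.5
cy_1 = 2
cz_1 = 4.5
w_1 = 3
h_1 = 2.5
cx_2 = 2.5
cy_2 = 3.5
w_2 = 4
h_2 = 3
cx_3 = 8
cy_3 = 5.5
cz_3 = 4
r_3 = 1
cx_4 = 4.5
cy_4 = 5.5
cz_4 = 0.5
r_4 = 2
cx_5 = 8
cy_5 = 7
cz_5 = 9.5
r_5 = 1.5
cx_6 = 6.5
cy_6 = 4.5
cz_6 = 6.5
r_6 = 1.5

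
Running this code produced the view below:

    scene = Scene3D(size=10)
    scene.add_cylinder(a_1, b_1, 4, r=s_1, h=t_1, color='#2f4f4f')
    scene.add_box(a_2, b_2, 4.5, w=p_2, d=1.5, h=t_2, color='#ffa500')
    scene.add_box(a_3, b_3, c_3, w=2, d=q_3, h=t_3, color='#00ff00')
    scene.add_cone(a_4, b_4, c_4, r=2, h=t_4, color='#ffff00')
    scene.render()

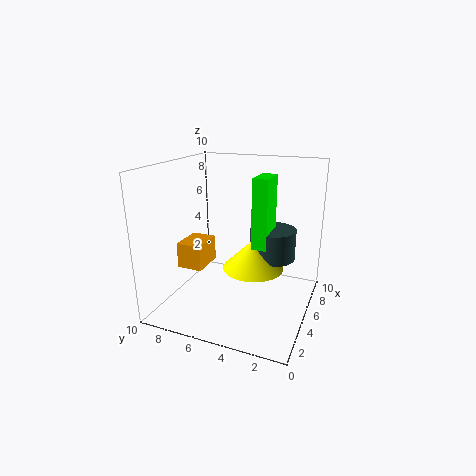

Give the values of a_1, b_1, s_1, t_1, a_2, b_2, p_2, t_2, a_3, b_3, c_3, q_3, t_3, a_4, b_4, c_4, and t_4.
a_1 = 5
b_1 = 2.5
s_1 = 1.5
t_1 = 2
a_2 = 0.5
b_2 = 5.5
p_2 = 2
t_2 = 1.5
a_3 = 3.5
b_3 = 2.5
c_3 = 5
q_3 = 1
t_3 = 4.5
a_4 = 4
b_4 = 3.5
c_4 = 3.5
t_4 = 2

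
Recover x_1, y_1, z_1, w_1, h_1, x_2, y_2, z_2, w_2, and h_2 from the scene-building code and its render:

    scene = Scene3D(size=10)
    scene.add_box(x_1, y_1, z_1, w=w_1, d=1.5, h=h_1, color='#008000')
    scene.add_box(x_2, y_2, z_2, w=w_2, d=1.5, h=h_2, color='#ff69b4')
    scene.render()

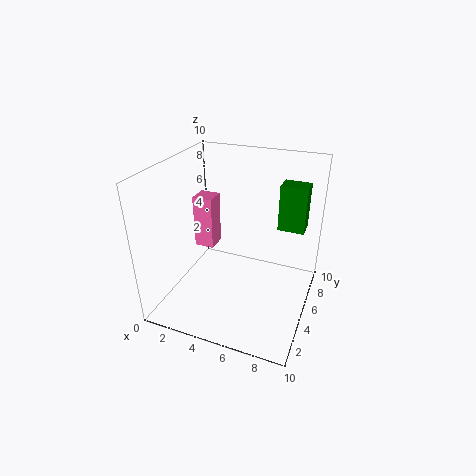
x_1 = 7, y_1 = 8, z_1 = 4.5, w_1 = 2, h_1 = 3.5, x_2 = 1, y_2 = 6, z_2 = 3, w_2 = 1.5, h_2 = 4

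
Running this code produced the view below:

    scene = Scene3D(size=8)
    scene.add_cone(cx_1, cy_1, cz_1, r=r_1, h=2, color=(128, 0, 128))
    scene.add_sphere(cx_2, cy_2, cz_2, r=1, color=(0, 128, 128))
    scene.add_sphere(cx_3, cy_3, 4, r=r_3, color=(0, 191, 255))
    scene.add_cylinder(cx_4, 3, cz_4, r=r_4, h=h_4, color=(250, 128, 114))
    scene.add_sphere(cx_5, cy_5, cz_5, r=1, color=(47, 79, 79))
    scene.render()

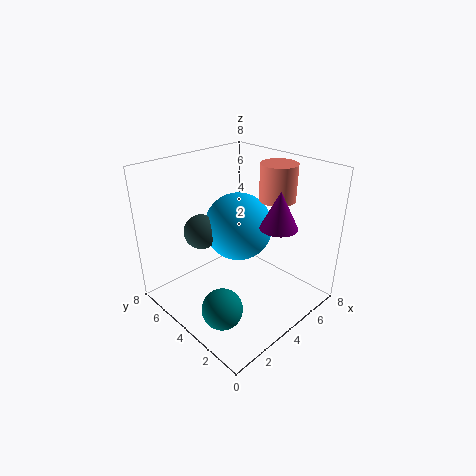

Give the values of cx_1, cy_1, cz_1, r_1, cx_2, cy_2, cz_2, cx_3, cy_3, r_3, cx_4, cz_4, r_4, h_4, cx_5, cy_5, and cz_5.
cx_1 = 5, cy_1 = 2, cz_1 = 5, r_1 = 1, cx_2 = 1, cy_2 = 2, cz_2 = 2, cx_3 = 5, cy_3 = 5, r_3 = 2, cx_4 = 6, cz_4 = 6, r_4 = 1, h_4 = 2, cx_5 = 3, cy_5 = 6, cz_5 = 4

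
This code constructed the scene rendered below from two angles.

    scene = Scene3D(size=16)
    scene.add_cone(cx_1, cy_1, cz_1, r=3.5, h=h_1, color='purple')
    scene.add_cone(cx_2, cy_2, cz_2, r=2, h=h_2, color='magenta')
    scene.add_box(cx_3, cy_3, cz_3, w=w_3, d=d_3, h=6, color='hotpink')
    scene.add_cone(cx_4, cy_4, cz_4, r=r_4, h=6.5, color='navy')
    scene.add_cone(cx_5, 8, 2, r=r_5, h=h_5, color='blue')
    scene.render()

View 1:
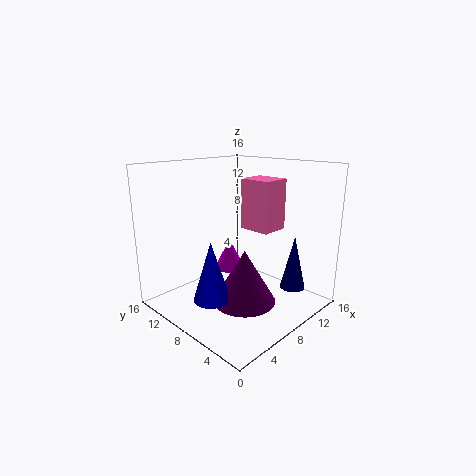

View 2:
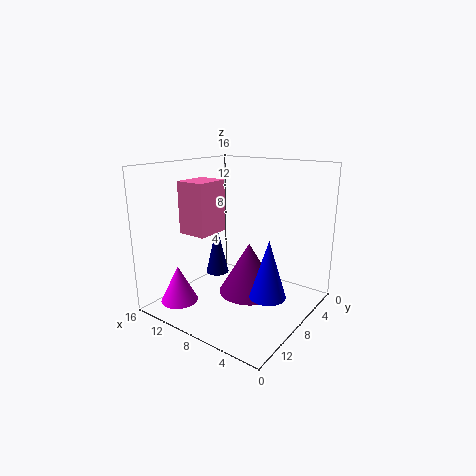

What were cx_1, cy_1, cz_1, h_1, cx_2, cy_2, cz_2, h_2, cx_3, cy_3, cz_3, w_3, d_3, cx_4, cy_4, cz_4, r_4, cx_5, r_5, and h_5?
cx_1 = 7.5
cy_1 = 6.5
cz_1 = 1
h_1 = 6
cx_2 = 12
cy_2 = 13.5
cz_2 = 1.5
h_2 = 4
cx_3 = 11
cy_3 = 6.5
cz_3 = 8
w_3 = 3.5
d_3 = 4
cx_4 = 14
cy_4 = 4.5
cz_4 = 1
r_4 = 1.5
cx_5 = 4
r_5 = 2
h_5 = 6.5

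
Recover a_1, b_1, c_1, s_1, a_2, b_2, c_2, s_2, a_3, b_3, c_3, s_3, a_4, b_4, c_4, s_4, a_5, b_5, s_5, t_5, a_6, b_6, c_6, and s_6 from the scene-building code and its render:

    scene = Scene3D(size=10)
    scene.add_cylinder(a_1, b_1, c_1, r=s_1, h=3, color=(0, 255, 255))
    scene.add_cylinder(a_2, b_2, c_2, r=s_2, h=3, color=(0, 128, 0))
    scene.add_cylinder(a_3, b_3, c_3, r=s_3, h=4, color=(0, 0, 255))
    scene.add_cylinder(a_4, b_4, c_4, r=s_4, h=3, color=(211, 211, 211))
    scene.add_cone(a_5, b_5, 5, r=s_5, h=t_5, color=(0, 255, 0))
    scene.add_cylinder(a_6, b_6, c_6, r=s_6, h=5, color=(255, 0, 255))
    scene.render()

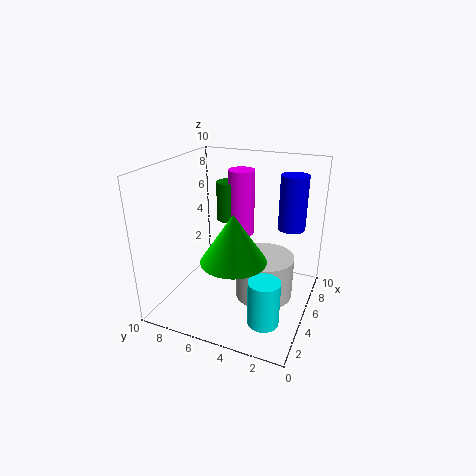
a_1 = 2
b_1 = 2
c_1 = 1
s_1 = 1
a_2 = 8
b_2 = 7
c_2 = 5
s_2 = 1
a_3 = 8
b_3 = 2
c_3 = 5
s_3 = 1
a_4 = 5
b_4 = 3
c_4 = 1
s_4 = 2
a_5 = 2
b_5 = 4
s_5 = 2
t_5 = 3
a_6 = 8
b_6 = 6
c_6 = 4
s_6 = 1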